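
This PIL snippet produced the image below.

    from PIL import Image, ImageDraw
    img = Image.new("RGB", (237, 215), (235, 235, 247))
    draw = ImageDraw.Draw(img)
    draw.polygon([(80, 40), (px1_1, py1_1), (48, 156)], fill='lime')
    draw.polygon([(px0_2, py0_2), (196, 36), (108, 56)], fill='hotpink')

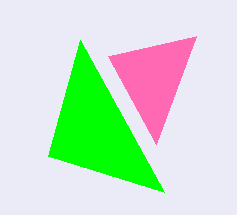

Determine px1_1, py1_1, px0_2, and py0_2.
px1_1 = 164, py1_1 = 192, px0_2 = 156, py0_2 = 144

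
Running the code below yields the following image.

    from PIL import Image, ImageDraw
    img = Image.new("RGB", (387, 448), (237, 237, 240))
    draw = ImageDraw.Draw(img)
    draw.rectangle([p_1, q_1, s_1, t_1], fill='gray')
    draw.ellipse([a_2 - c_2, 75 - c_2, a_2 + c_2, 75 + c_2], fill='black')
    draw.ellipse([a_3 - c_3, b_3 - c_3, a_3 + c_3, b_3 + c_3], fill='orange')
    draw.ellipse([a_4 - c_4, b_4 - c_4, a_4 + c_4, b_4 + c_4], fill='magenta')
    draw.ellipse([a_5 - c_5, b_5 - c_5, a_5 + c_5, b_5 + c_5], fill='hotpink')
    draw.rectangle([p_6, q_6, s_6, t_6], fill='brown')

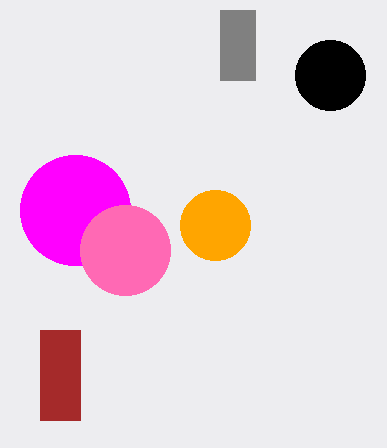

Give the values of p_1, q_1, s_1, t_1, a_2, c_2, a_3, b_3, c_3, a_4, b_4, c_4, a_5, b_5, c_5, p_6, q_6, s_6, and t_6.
p_1 = 220; q_1 = 10; s_1 = 255; t_1 = 80; a_2 = 330; c_2 = 35; a_3 = 215; b_3 = 225; c_3 = 35; a_4 = 75; b_4 = 210; c_4 = 55; a_5 = 125; b_5 = 250; c_5 = 45; p_6 = 40; q_6 = 330; s_6 = 80; t_6 = 420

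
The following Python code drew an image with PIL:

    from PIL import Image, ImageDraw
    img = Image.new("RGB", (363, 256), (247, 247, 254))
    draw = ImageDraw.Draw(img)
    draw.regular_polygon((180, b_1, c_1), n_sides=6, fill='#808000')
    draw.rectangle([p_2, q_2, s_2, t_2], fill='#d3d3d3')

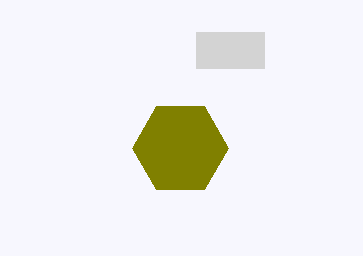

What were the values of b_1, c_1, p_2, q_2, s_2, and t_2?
b_1 = 148, c_1 = 48, p_2 = 196, q_2 = 32, s_2 = 264, t_2 = 68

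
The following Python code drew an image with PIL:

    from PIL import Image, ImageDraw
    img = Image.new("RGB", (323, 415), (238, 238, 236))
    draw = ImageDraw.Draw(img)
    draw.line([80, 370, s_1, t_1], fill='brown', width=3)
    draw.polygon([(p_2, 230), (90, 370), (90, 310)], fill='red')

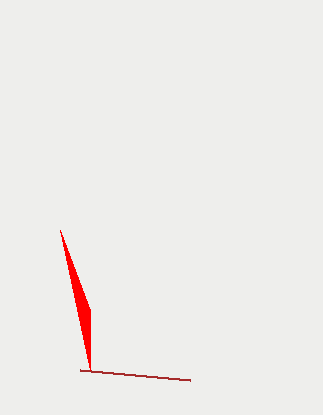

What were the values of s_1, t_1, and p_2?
s_1 = 190, t_1 = 380, p_2 = 60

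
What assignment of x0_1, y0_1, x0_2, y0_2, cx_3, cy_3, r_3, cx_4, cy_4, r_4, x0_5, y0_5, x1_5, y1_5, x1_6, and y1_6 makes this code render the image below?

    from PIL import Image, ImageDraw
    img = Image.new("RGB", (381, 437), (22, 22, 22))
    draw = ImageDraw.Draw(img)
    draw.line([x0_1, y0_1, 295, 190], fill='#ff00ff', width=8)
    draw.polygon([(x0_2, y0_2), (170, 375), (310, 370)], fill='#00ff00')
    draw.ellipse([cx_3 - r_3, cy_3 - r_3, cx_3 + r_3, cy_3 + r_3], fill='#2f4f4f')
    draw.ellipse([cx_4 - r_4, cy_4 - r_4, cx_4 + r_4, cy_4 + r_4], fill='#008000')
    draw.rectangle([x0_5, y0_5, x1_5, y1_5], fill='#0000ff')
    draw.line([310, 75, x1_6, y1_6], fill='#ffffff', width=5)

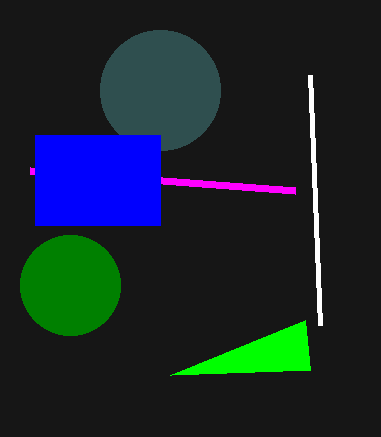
x0_1 = 30, y0_1 = 170, x0_2 = 305, y0_2 = 320, cx_3 = 160, cy_3 = 90, r_3 = 60, cx_4 = 70, cy_4 = 285, r_4 = 50, x0_5 = 35, y0_5 = 135, x1_5 = 160, y1_5 = 225, x1_6 = 320, y1_6 = 325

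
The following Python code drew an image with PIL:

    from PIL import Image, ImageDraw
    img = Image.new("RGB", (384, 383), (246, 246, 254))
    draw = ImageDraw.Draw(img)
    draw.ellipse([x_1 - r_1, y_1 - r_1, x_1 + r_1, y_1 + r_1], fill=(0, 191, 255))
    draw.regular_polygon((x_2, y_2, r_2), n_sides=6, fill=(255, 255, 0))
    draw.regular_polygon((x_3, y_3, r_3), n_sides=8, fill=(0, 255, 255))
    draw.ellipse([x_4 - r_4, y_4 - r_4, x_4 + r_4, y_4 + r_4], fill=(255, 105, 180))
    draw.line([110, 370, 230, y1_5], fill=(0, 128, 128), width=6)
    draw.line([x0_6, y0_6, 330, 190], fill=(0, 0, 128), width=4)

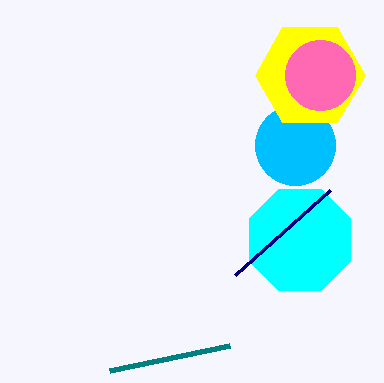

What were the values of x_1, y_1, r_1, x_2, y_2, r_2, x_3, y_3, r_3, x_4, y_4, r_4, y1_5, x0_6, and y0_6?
x_1 = 295; y_1 = 145; r_1 = 40; x_2 = 310; y_2 = 75; r_2 = 55; x_3 = 300; y_3 = 240; r_3 = 55; x_4 = 320; y_4 = 75; r_4 = 35; y1_5 = 345; x0_6 = 235; y0_6 = 275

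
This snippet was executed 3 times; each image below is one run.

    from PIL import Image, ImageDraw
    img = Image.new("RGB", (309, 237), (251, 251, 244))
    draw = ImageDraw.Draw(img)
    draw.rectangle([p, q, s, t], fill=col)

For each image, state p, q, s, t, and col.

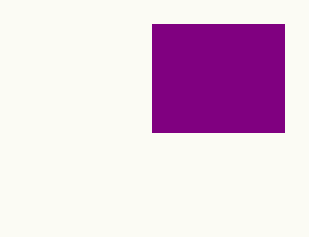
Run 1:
p = 152, q = 24, s = 284, t = 132, col = 'purple'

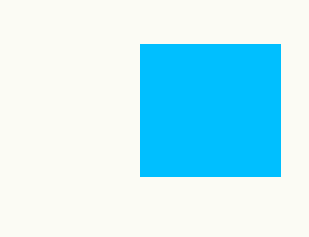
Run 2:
p = 140, q = 44, s = 280, t = 176, col = 'deepskyblue'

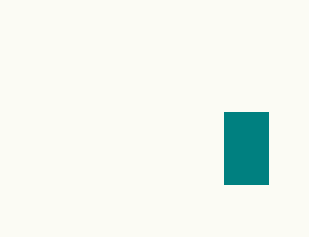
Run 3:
p = 224, q = 112, s = 268, t = 184, col = 'teal'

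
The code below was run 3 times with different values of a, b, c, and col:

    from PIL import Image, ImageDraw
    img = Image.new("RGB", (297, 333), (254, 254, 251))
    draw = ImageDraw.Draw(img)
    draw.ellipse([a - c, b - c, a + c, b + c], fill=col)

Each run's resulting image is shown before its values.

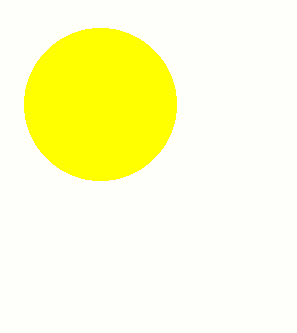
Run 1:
a = 100; b = 104; c = 76; col = 'yellow'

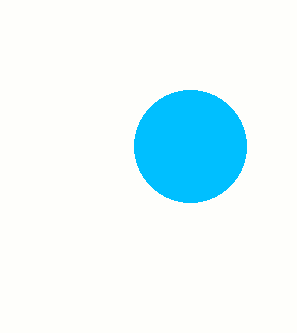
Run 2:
a = 190, b = 146, c = 56, col = 'deepskyblue'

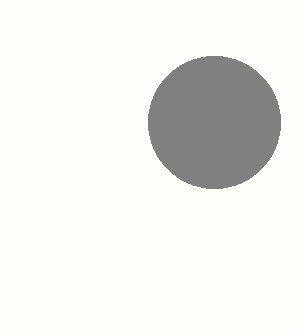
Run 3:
a = 214
b = 122
c = 66
col = 'gray'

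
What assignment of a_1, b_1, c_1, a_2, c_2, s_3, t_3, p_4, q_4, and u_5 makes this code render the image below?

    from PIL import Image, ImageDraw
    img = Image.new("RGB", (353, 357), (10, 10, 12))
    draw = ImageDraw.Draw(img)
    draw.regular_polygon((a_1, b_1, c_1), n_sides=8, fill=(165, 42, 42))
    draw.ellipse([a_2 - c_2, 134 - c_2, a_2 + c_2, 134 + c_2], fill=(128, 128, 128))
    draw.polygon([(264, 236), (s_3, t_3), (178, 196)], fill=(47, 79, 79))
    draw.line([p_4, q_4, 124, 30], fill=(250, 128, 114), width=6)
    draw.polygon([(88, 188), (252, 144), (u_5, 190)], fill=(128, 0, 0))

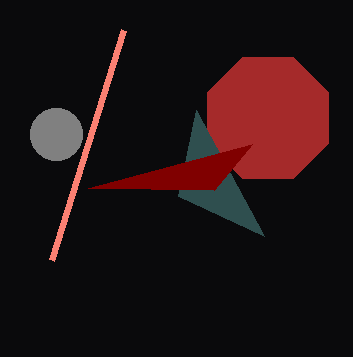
a_1 = 268
b_1 = 118
c_1 = 66
a_2 = 56
c_2 = 26
s_3 = 196
t_3 = 110
p_4 = 52
q_4 = 260
u_5 = 214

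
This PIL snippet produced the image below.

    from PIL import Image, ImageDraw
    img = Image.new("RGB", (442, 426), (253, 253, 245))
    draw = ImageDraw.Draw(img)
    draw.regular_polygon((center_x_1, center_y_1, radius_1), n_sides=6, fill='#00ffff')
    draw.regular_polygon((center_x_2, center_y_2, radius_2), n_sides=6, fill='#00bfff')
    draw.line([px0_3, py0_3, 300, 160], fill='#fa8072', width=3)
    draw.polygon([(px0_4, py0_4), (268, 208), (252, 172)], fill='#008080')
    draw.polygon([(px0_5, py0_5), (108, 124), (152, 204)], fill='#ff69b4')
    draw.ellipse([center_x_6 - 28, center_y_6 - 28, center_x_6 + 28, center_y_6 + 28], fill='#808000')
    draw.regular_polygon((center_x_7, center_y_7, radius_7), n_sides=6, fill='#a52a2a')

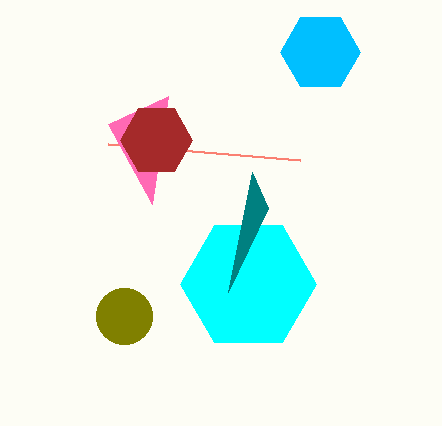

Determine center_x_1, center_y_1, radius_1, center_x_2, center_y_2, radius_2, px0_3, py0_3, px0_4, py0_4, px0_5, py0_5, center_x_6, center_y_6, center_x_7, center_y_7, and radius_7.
center_x_1 = 248; center_y_1 = 284; radius_1 = 68; center_x_2 = 320; center_y_2 = 52; radius_2 = 40; px0_3 = 108; py0_3 = 144; px0_4 = 228; py0_4 = 292; px0_5 = 168; py0_5 = 96; center_x_6 = 124; center_y_6 = 316; center_x_7 = 156; center_y_7 = 140; radius_7 = 36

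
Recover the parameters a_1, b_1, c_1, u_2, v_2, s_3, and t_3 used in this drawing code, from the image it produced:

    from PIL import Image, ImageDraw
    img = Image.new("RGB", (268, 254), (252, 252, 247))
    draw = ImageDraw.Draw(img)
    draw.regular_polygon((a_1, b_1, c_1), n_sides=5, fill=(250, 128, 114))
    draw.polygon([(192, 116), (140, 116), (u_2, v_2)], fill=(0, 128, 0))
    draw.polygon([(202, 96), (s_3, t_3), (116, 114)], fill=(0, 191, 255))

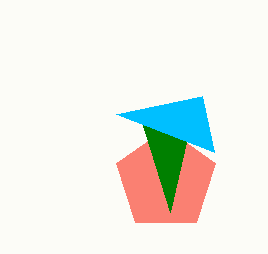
a_1 = 166
b_1 = 180
c_1 = 52
u_2 = 170
v_2 = 212
s_3 = 214
t_3 = 152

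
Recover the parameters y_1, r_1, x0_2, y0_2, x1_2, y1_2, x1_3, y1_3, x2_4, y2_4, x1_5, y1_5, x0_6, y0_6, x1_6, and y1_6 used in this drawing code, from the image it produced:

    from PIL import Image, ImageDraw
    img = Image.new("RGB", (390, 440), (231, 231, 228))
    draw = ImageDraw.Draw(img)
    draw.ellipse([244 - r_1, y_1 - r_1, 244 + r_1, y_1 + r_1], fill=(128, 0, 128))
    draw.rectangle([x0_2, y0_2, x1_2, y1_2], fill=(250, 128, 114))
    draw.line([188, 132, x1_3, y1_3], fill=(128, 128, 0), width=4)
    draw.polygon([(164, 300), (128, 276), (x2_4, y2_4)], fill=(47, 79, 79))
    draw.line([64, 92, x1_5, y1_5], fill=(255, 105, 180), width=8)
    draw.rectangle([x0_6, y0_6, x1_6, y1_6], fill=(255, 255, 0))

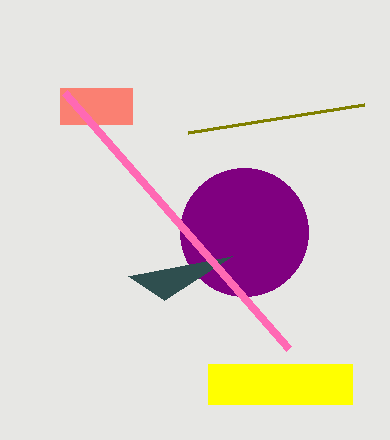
y_1 = 232, r_1 = 64, x0_2 = 60, y0_2 = 88, x1_2 = 132, y1_2 = 124, x1_3 = 364, y1_3 = 104, x2_4 = 232, y2_4 = 256, x1_5 = 288, y1_5 = 348, x0_6 = 208, y0_6 = 364, x1_6 = 352, y1_6 = 404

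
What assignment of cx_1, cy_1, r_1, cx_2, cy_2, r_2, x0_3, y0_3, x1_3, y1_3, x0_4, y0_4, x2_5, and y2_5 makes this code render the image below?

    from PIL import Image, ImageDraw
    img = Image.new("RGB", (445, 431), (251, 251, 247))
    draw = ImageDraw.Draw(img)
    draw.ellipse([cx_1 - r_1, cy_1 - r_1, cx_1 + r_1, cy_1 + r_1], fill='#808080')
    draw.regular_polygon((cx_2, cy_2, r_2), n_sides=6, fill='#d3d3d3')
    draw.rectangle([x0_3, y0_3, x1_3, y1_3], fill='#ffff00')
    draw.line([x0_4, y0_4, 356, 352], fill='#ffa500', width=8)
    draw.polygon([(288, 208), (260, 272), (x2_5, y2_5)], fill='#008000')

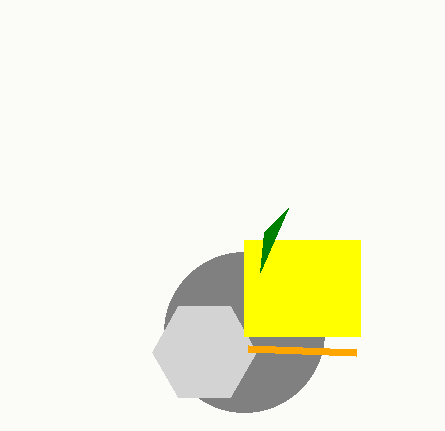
cx_1 = 244, cy_1 = 332, r_1 = 80, cx_2 = 204, cy_2 = 352, r_2 = 52, x0_3 = 244, y0_3 = 240, x1_3 = 360, y1_3 = 336, x0_4 = 248, y0_4 = 348, x2_5 = 264, y2_5 = 232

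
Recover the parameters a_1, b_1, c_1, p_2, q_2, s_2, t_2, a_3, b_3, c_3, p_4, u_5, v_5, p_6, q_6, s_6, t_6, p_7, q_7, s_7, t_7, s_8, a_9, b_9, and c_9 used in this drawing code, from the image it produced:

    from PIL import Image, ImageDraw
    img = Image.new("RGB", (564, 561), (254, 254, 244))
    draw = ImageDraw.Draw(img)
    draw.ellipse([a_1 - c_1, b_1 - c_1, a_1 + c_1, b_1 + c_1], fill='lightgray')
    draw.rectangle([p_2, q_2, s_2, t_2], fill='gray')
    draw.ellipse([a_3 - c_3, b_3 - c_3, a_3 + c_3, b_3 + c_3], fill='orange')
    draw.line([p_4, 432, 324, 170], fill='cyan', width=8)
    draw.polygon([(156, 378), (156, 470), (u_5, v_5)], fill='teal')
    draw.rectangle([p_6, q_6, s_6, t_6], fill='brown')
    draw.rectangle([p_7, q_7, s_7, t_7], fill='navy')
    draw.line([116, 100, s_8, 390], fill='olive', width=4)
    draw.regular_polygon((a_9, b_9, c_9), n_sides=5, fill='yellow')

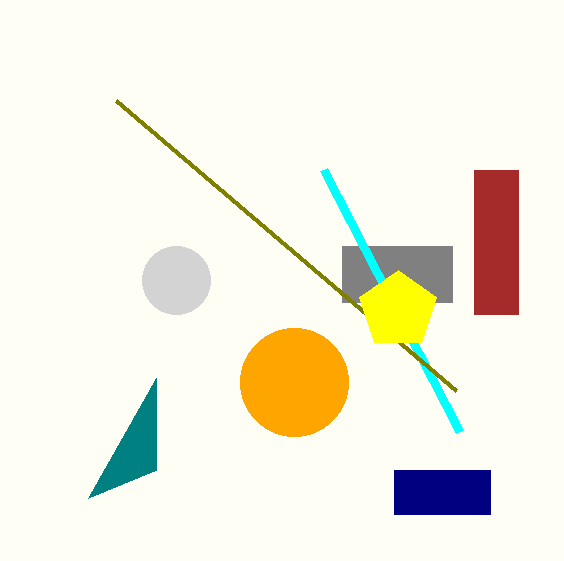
a_1 = 176, b_1 = 280, c_1 = 34, p_2 = 342, q_2 = 246, s_2 = 452, t_2 = 302, a_3 = 294, b_3 = 382, c_3 = 54, p_4 = 460, u_5 = 88, v_5 = 498, p_6 = 474, q_6 = 170, s_6 = 518, t_6 = 314, p_7 = 394, q_7 = 470, s_7 = 490, t_7 = 514, s_8 = 456, a_9 = 398, b_9 = 310, c_9 = 40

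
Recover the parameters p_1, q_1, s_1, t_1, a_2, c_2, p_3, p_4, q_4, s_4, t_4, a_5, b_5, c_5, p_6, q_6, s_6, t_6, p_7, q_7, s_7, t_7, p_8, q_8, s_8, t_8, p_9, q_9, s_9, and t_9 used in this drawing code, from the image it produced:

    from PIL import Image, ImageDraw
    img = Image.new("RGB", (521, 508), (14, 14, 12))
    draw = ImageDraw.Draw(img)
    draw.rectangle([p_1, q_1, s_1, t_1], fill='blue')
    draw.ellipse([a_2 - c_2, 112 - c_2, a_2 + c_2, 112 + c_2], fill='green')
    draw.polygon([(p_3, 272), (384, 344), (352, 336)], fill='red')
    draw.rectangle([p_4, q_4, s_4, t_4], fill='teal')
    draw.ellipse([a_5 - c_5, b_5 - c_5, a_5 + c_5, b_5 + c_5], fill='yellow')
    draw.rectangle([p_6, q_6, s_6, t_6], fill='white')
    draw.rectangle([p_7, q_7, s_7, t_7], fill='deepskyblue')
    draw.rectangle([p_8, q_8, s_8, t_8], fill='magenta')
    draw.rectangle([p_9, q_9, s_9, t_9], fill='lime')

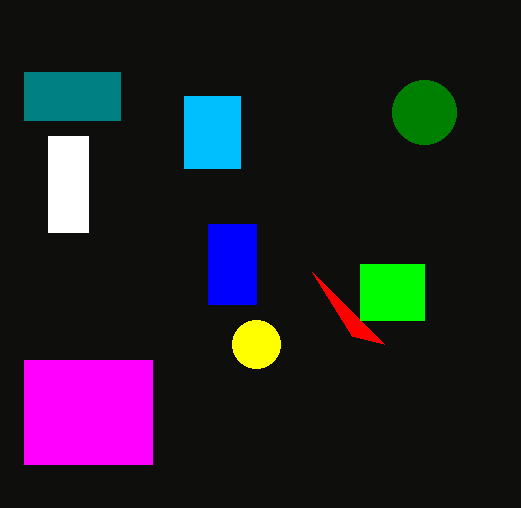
p_1 = 208
q_1 = 224
s_1 = 256
t_1 = 304
a_2 = 424
c_2 = 32
p_3 = 312
p_4 = 24
q_4 = 72
s_4 = 120
t_4 = 120
a_5 = 256
b_5 = 344
c_5 = 24
p_6 = 48
q_6 = 136
s_6 = 88
t_6 = 232
p_7 = 184
q_7 = 96
s_7 = 240
t_7 = 168
p_8 = 24
q_8 = 360
s_8 = 152
t_8 = 464
p_9 = 360
q_9 = 264
s_9 = 424
t_9 = 320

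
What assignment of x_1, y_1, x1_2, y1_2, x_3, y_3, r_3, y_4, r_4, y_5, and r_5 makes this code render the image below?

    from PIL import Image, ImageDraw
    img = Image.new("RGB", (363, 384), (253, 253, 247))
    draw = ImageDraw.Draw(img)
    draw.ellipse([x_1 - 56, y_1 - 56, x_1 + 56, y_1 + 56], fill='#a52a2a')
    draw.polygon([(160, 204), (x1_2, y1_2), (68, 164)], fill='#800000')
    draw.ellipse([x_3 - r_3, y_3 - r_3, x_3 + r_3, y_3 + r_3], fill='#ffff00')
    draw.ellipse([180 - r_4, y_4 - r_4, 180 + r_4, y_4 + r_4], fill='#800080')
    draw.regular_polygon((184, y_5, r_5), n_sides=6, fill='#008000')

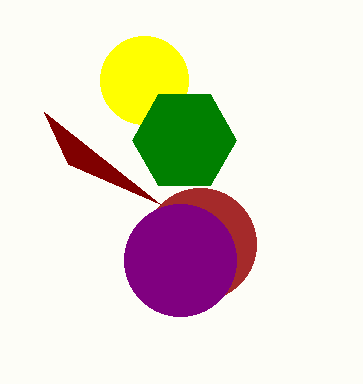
x_1 = 200; y_1 = 244; x1_2 = 44; y1_2 = 112; x_3 = 144; y_3 = 80; r_3 = 44; y_4 = 260; r_4 = 56; y_5 = 140; r_5 = 52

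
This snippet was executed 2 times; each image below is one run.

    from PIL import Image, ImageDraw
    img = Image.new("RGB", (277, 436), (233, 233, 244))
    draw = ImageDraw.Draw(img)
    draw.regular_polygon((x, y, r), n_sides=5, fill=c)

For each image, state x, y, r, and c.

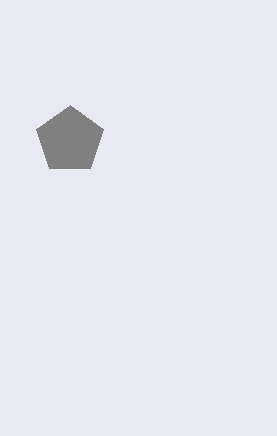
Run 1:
x = 70, y = 140, r = 35, c = 'gray'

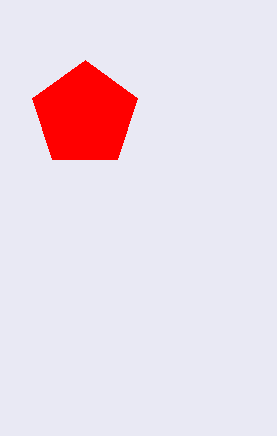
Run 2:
x = 85, y = 115, r = 55, c = 'red'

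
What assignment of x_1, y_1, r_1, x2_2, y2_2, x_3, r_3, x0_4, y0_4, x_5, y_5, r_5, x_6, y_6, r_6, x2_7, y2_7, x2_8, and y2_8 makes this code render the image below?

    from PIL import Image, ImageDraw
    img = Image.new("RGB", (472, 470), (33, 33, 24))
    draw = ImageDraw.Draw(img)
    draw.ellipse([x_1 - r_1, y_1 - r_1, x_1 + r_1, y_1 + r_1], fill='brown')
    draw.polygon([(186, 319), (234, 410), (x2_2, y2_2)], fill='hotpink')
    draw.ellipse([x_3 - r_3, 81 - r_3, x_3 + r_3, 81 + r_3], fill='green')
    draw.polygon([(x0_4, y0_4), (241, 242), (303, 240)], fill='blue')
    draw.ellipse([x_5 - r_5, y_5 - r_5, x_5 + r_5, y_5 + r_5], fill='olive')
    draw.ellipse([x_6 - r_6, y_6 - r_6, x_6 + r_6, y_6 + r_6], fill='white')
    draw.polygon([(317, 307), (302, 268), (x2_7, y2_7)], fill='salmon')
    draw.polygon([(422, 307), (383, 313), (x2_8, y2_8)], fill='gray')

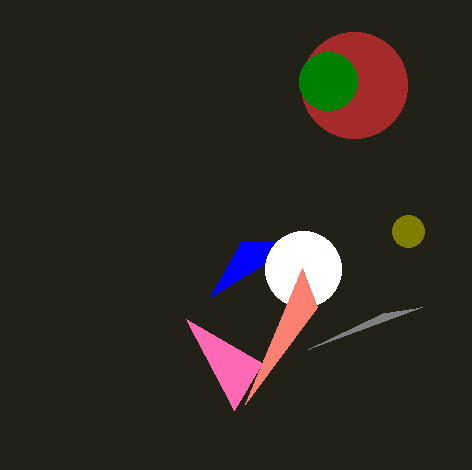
x_1 = 354
y_1 = 85
r_1 = 53
x2_2 = 262
y2_2 = 363
x_3 = 328
r_3 = 29
x0_4 = 210
y0_4 = 297
x_5 = 408
y_5 = 231
r_5 = 16
x_6 = 303
y_6 = 269
r_6 = 38
x2_7 = 245
y2_7 = 404
x2_8 = 308
y2_8 = 349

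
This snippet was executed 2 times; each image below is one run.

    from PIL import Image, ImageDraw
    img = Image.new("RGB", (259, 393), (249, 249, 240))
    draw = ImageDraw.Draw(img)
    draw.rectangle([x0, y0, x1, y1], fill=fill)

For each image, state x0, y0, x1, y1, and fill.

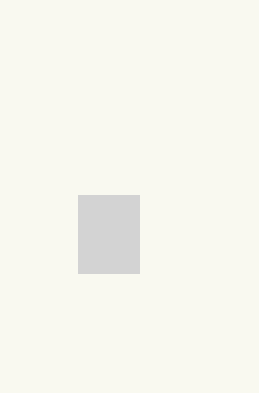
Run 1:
x0 = 78, y0 = 195, x1 = 139, y1 = 273, fill = 'lightgray'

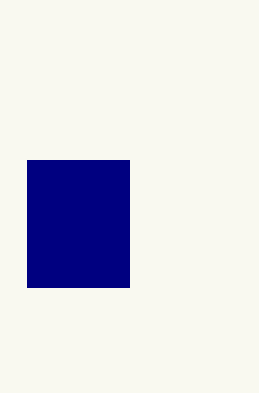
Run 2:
x0 = 27; y0 = 160; x1 = 129; y1 = 287; fill = 'navy'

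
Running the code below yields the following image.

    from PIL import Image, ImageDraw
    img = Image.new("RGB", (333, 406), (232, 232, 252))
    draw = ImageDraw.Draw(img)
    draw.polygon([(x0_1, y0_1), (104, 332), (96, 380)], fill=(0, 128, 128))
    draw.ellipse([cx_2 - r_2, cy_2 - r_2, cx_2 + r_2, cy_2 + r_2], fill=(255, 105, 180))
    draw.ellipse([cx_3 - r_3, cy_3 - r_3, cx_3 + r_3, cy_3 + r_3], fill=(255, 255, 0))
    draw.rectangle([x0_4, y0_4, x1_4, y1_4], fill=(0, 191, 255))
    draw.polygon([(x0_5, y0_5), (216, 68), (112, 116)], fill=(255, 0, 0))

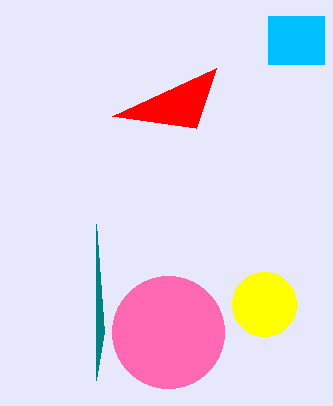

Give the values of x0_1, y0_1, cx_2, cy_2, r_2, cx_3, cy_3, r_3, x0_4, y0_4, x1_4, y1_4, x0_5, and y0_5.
x0_1 = 96
y0_1 = 224
cx_2 = 168
cy_2 = 332
r_2 = 56
cx_3 = 264
cy_3 = 304
r_3 = 32
x0_4 = 268
y0_4 = 16
x1_4 = 324
y1_4 = 64
x0_5 = 196
y0_5 = 128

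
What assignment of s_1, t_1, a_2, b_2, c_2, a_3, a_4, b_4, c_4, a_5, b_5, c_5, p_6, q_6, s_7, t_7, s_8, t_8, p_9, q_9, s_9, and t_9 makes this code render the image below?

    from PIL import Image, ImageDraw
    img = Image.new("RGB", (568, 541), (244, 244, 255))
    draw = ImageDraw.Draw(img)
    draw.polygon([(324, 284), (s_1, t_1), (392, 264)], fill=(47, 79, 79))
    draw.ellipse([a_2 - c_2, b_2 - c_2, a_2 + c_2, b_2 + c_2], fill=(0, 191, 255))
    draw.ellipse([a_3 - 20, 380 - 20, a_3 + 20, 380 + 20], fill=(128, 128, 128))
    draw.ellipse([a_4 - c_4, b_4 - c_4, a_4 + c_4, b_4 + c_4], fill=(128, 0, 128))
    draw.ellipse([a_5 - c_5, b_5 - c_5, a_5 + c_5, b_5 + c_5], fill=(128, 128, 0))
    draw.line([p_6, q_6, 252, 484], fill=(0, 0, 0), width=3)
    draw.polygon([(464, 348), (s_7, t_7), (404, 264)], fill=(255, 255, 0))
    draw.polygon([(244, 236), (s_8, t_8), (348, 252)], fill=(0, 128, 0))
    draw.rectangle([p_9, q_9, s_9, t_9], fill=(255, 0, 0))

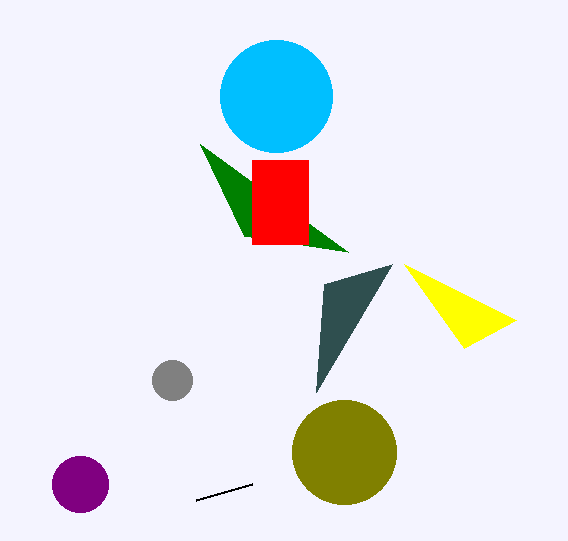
s_1 = 316, t_1 = 392, a_2 = 276, b_2 = 96, c_2 = 56, a_3 = 172, a_4 = 80, b_4 = 484, c_4 = 28, a_5 = 344, b_5 = 452, c_5 = 52, p_6 = 196, q_6 = 500, s_7 = 516, t_7 = 320, s_8 = 200, t_8 = 144, p_9 = 252, q_9 = 160, s_9 = 308, t_9 = 244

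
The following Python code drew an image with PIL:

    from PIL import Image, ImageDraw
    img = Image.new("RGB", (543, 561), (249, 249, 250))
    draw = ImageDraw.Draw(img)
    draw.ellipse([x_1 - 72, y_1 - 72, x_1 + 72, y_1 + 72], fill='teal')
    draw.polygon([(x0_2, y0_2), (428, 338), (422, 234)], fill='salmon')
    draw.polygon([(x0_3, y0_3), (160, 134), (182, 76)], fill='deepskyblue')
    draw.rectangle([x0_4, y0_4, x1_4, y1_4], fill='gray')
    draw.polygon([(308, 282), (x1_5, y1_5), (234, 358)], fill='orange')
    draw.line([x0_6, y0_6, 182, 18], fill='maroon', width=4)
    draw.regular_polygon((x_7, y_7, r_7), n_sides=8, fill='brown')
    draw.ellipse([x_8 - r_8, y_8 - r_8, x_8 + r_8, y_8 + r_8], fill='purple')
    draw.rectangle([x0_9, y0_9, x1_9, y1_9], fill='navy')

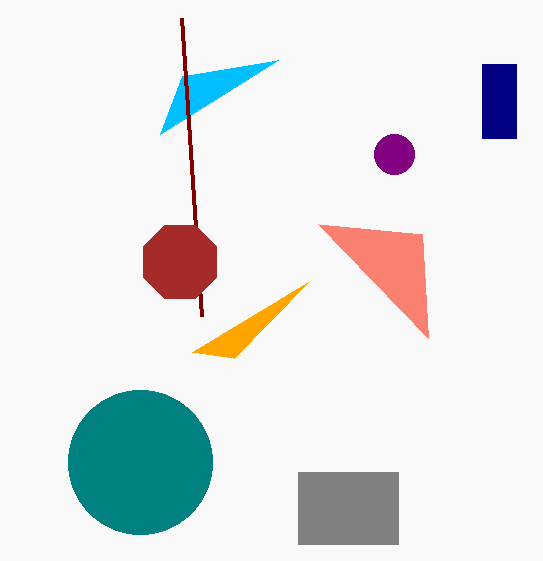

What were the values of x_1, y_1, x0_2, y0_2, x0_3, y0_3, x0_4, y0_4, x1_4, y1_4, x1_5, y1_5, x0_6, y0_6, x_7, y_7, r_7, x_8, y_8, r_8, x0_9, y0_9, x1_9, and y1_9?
x_1 = 140; y_1 = 462; x0_2 = 318; y0_2 = 224; x0_3 = 278; y0_3 = 60; x0_4 = 298; y0_4 = 472; x1_4 = 398; y1_4 = 544; x1_5 = 192; y1_5 = 352; x0_6 = 202; y0_6 = 316; x_7 = 180; y_7 = 262; r_7 = 40; x_8 = 394; y_8 = 154; r_8 = 20; x0_9 = 482; y0_9 = 64; x1_9 = 516; y1_9 = 138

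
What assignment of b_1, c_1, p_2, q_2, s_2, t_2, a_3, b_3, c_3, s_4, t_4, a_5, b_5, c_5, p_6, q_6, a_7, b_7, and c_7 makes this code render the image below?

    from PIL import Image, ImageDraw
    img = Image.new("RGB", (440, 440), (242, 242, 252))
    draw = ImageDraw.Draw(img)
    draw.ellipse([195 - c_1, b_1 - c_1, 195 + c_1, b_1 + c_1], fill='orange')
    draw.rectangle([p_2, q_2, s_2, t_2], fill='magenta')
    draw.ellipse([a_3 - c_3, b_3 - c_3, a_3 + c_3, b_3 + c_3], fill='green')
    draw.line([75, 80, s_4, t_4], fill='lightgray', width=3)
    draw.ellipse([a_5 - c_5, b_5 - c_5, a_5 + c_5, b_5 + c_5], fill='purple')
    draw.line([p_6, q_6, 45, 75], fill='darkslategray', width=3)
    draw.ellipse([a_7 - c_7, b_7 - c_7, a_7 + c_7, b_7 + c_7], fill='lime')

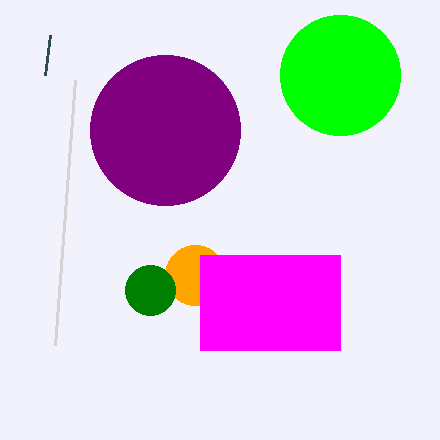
b_1 = 275
c_1 = 30
p_2 = 200
q_2 = 255
s_2 = 340
t_2 = 350
a_3 = 150
b_3 = 290
c_3 = 25
s_4 = 55
t_4 = 345
a_5 = 165
b_5 = 130
c_5 = 75
p_6 = 50
q_6 = 35
a_7 = 340
b_7 = 75
c_7 = 60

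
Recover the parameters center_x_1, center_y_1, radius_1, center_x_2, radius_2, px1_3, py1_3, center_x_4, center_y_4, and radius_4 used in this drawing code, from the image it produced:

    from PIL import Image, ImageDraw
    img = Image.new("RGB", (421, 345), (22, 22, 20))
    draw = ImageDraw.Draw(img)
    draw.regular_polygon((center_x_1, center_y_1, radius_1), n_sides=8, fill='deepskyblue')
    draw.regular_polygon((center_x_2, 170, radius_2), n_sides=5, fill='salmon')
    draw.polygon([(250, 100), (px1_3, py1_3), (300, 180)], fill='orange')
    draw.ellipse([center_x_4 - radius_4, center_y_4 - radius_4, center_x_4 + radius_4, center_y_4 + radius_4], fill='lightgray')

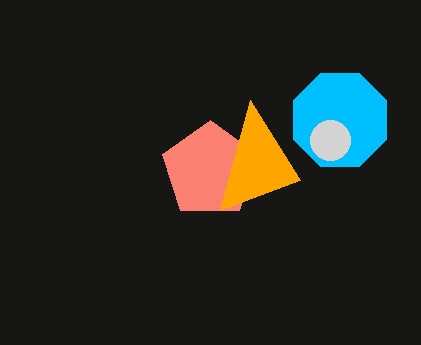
center_x_1 = 340, center_y_1 = 120, radius_1 = 50, center_x_2 = 210, radius_2 = 50, px1_3 = 220, py1_3 = 210, center_x_4 = 330, center_y_4 = 140, radius_4 = 20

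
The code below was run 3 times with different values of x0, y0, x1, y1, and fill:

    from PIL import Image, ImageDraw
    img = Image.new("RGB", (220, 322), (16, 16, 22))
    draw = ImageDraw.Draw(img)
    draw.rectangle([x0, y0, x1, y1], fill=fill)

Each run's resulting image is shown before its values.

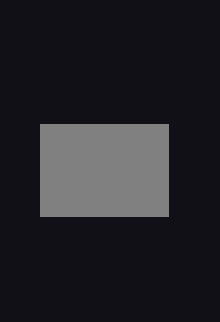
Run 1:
x0 = 40
y0 = 124
x1 = 168
y1 = 216
fill = 'gray'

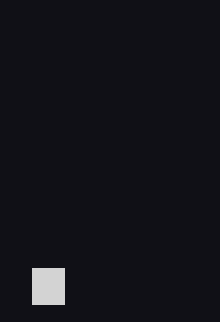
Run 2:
x0 = 32
y0 = 268
x1 = 64
y1 = 304
fill = 'lightgray'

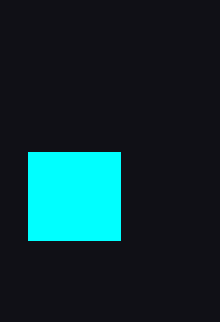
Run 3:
x0 = 28; y0 = 152; x1 = 120; y1 = 240; fill = 'cyan'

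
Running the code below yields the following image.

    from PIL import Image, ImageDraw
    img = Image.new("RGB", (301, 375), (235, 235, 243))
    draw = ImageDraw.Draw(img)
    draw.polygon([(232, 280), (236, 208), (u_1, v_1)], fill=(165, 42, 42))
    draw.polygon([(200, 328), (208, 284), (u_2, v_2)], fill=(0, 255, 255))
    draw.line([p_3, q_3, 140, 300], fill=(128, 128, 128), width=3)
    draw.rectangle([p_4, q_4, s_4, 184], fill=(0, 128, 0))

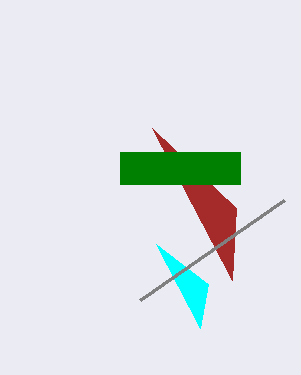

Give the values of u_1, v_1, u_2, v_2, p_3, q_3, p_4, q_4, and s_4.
u_1 = 152, v_1 = 128, u_2 = 156, v_2 = 244, p_3 = 284, q_3 = 200, p_4 = 120, q_4 = 152, s_4 = 240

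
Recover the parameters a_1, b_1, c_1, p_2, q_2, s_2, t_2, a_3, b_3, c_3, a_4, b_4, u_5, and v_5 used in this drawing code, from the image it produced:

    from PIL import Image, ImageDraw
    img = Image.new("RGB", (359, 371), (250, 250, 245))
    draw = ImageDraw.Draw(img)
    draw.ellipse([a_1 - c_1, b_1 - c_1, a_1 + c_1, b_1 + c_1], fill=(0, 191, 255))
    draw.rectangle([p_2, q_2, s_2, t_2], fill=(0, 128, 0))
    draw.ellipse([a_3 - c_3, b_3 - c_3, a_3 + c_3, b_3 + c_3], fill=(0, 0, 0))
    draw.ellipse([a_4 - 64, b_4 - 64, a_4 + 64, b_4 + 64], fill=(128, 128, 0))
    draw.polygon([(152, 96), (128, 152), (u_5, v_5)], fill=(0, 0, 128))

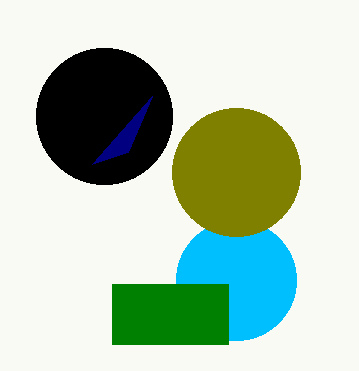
a_1 = 236; b_1 = 280; c_1 = 60; p_2 = 112; q_2 = 284; s_2 = 228; t_2 = 344; a_3 = 104; b_3 = 116; c_3 = 68; a_4 = 236; b_4 = 172; u_5 = 92; v_5 = 164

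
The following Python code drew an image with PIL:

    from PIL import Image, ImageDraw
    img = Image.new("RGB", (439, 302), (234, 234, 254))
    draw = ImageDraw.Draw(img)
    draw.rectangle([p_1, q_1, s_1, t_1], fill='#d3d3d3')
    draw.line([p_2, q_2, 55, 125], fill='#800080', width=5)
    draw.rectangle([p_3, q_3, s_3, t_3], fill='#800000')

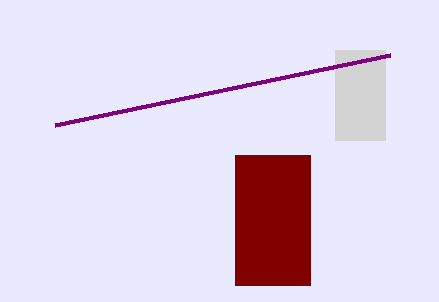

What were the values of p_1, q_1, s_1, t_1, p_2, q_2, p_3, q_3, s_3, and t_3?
p_1 = 335, q_1 = 50, s_1 = 385, t_1 = 140, p_2 = 390, q_2 = 55, p_3 = 235, q_3 = 155, s_3 = 310, t_3 = 285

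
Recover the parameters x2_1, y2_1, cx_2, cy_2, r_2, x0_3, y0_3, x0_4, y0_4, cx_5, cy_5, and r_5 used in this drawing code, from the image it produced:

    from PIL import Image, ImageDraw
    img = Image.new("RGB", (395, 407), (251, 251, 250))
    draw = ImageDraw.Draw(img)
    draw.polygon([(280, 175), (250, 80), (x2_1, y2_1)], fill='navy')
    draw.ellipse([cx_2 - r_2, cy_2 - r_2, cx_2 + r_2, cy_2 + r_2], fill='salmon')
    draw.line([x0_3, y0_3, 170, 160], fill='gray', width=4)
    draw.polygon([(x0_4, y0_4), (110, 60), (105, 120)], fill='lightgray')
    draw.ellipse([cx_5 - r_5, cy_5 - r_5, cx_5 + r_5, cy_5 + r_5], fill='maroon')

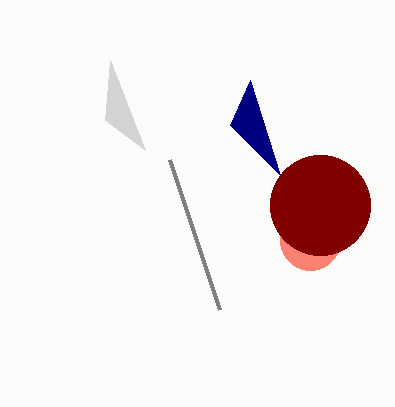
x2_1 = 230; y2_1 = 125; cx_2 = 310; cy_2 = 240; r_2 = 30; x0_3 = 220; y0_3 = 310; x0_4 = 145; y0_4 = 150; cx_5 = 320; cy_5 = 205; r_5 = 50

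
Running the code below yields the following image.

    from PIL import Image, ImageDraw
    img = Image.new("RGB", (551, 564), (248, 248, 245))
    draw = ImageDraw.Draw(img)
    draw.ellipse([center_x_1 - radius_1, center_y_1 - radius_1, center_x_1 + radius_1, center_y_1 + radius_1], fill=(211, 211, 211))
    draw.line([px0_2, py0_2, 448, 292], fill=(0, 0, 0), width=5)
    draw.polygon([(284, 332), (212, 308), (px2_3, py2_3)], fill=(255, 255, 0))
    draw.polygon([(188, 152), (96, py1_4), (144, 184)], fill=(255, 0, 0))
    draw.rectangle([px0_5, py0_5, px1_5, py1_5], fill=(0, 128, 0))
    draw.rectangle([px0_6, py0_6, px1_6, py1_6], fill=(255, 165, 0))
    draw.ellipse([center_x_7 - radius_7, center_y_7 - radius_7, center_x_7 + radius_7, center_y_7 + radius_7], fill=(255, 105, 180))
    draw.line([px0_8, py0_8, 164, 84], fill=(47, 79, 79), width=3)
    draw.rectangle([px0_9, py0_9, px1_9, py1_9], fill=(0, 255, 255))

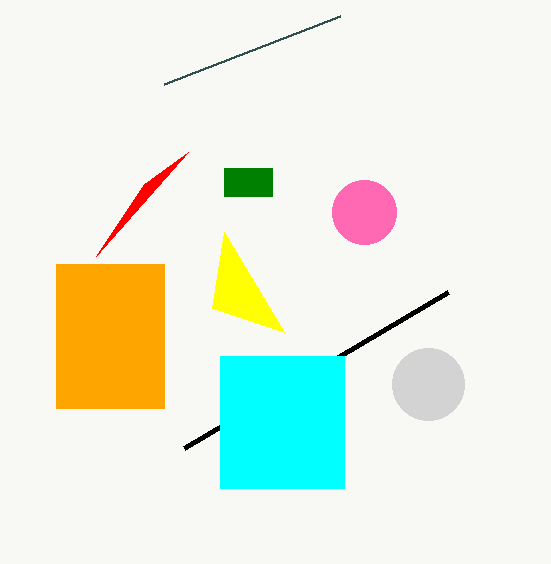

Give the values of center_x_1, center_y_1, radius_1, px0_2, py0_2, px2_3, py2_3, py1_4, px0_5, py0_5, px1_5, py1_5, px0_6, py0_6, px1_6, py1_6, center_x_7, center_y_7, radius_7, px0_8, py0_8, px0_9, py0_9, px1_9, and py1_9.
center_x_1 = 428; center_y_1 = 384; radius_1 = 36; px0_2 = 184; py0_2 = 448; px2_3 = 224; py2_3 = 232; py1_4 = 256; px0_5 = 224; py0_5 = 168; px1_5 = 272; py1_5 = 196; px0_6 = 56; py0_6 = 264; px1_6 = 164; py1_6 = 408; center_x_7 = 364; center_y_7 = 212; radius_7 = 32; px0_8 = 340; py0_8 = 16; px0_9 = 220; py0_9 = 356; px1_9 = 344; py1_9 = 488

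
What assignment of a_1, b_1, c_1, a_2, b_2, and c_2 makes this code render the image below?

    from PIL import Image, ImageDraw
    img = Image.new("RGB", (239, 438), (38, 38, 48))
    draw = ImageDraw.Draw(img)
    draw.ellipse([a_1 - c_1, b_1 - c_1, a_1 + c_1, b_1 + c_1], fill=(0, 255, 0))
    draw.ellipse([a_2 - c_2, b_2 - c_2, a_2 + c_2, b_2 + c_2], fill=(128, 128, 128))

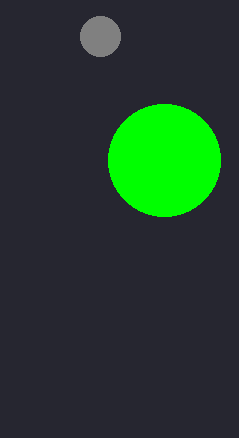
a_1 = 164; b_1 = 160; c_1 = 56; a_2 = 100; b_2 = 36; c_2 = 20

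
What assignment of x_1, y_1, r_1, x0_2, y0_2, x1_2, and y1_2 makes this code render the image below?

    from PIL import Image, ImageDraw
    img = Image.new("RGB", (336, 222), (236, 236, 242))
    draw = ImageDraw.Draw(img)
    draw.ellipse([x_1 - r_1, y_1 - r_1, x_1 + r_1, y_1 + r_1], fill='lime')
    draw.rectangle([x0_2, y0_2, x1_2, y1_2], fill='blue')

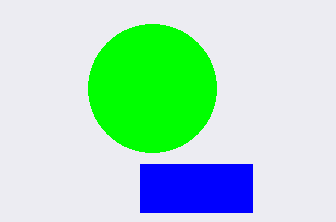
x_1 = 152, y_1 = 88, r_1 = 64, x0_2 = 140, y0_2 = 164, x1_2 = 252, y1_2 = 212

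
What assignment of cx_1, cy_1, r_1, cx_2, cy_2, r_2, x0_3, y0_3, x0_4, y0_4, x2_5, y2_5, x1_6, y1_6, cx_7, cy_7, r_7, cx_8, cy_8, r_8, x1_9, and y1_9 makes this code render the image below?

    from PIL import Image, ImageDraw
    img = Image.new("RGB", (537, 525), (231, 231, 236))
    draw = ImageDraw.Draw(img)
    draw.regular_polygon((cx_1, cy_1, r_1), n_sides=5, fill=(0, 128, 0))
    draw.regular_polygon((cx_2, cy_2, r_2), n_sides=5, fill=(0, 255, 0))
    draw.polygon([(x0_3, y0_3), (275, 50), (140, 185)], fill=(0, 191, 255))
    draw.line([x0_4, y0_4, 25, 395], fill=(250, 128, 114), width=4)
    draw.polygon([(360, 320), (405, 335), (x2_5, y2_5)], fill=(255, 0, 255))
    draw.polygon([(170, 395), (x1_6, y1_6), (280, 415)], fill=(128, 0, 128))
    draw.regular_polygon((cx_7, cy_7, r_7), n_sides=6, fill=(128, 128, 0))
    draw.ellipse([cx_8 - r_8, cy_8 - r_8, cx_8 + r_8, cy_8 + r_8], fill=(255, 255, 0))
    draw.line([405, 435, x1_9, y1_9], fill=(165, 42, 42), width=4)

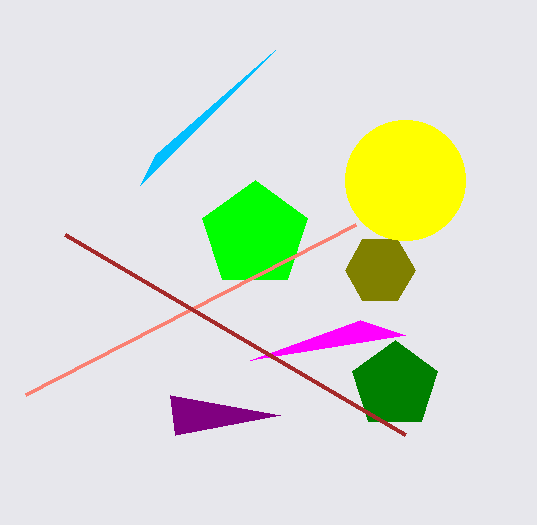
cx_1 = 395
cy_1 = 385
r_1 = 45
cx_2 = 255
cy_2 = 235
r_2 = 55
x0_3 = 155
y0_3 = 155
x0_4 = 355
y0_4 = 225
x2_5 = 250
y2_5 = 360
x1_6 = 175
y1_6 = 435
cx_7 = 380
cy_7 = 270
r_7 = 35
cx_8 = 405
cy_8 = 180
r_8 = 60
x1_9 = 65
y1_9 = 235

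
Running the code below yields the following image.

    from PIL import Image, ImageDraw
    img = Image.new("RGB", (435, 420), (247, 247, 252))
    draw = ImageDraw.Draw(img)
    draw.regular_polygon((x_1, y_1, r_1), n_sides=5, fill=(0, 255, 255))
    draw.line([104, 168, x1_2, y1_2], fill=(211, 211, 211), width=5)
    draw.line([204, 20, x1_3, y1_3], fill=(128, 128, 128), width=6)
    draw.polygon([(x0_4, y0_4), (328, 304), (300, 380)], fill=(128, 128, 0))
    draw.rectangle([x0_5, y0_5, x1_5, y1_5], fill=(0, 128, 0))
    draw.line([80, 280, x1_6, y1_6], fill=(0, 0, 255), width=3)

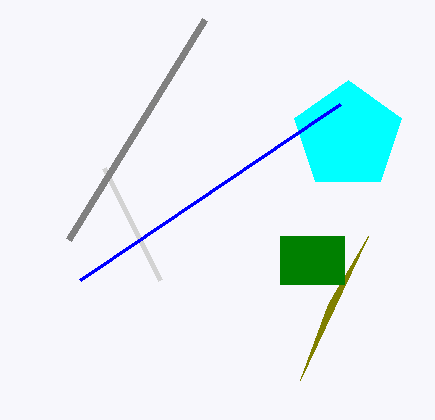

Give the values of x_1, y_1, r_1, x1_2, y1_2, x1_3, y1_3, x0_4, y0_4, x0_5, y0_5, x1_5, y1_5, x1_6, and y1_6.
x_1 = 348
y_1 = 136
r_1 = 56
x1_2 = 160
y1_2 = 280
x1_3 = 68
y1_3 = 240
x0_4 = 368
y0_4 = 236
x0_5 = 280
y0_5 = 236
x1_5 = 344
y1_5 = 284
x1_6 = 340
y1_6 = 104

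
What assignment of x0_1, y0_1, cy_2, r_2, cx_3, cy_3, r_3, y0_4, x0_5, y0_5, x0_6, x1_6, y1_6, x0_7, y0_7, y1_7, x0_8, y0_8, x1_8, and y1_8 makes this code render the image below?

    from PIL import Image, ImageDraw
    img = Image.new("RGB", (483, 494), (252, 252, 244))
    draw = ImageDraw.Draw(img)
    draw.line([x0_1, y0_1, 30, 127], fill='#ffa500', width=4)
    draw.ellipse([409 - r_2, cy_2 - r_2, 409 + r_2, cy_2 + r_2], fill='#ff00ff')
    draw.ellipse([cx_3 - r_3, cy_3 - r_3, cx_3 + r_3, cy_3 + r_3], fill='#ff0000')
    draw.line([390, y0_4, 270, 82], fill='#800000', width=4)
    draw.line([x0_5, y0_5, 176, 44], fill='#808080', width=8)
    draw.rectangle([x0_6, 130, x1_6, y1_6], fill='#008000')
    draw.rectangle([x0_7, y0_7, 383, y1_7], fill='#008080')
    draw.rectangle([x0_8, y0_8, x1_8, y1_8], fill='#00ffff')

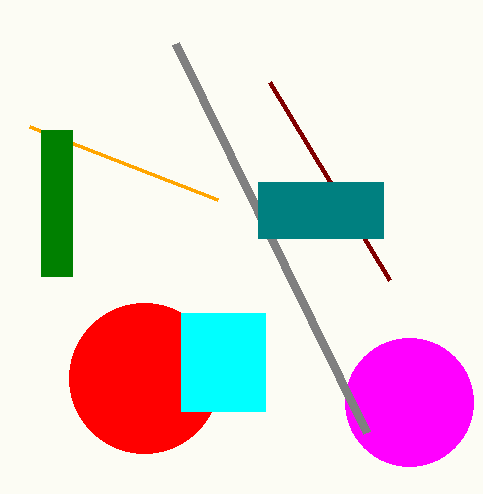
x0_1 = 218, y0_1 = 200, cy_2 = 402, r_2 = 64, cx_3 = 144, cy_3 = 378, r_3 = 75, y0_4 = 280, x0_5 = 367, y0_5 = 433, x0_6 = 41, x1_6 = 72, y1_6 = 276, x0_7 = 258, y0_7 = 182, y1_7 = 238, x0_8 = 181, y0_8 = 313, x1_8 = 265, y1_8 = 411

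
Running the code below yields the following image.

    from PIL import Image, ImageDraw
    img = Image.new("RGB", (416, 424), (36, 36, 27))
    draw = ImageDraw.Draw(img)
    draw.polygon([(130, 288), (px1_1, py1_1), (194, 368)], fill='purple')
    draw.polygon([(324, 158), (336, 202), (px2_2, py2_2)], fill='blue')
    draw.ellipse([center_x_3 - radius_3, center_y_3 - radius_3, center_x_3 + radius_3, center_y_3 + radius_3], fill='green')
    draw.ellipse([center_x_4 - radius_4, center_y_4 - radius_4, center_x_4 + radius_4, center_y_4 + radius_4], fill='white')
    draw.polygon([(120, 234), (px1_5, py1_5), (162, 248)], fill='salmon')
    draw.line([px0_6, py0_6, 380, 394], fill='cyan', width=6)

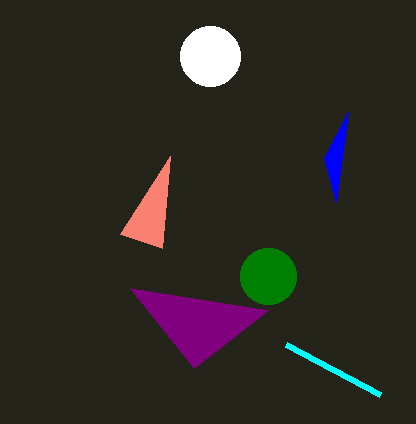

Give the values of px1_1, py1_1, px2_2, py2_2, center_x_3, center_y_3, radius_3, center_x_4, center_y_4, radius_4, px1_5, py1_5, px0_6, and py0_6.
px1_1 = 268
py1_1 = 310
px2_2 = 348
py2_2 = 112
center_x_3 = 268
center_y_3 = 276
radius_3 = 28
center_x_4 = 210
center_y_4 = 56
radius_4 = 30
px1_5 = 170
py1_5 = 156
px0_6 = 286
py0_6 = 344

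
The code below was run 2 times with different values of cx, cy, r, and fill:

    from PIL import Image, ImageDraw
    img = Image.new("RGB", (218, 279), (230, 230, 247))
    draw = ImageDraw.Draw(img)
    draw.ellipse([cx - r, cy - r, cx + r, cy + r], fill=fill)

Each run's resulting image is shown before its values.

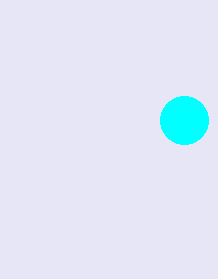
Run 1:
cx = 184, cy = 120, r = 24, fill = 'cyan'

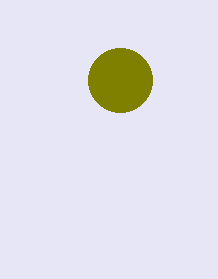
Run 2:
cx = 120; cy = 80; r = 32; fill = 'olive'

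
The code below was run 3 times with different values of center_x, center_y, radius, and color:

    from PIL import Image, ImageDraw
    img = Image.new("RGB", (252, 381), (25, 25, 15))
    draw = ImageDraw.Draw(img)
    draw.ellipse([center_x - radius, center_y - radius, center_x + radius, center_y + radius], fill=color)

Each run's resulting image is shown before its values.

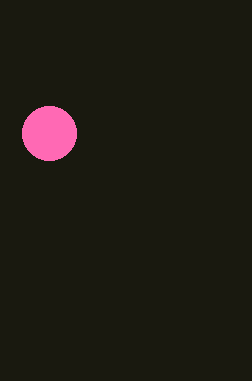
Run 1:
center_x = 49
center_y = 133
radius = 27
color = 'hotpink'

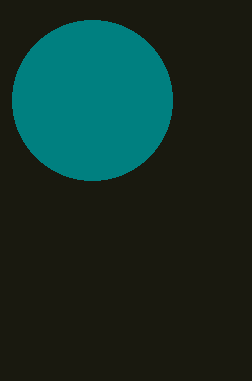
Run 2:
center_x = 92
center_y = 100
radius = 80
color = 'teal'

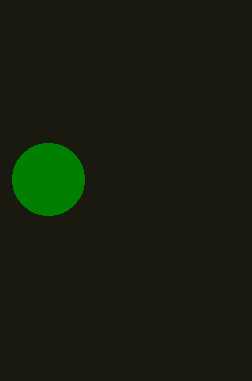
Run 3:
center_x = 48; center_y = 179; radius = 36; color = 'green'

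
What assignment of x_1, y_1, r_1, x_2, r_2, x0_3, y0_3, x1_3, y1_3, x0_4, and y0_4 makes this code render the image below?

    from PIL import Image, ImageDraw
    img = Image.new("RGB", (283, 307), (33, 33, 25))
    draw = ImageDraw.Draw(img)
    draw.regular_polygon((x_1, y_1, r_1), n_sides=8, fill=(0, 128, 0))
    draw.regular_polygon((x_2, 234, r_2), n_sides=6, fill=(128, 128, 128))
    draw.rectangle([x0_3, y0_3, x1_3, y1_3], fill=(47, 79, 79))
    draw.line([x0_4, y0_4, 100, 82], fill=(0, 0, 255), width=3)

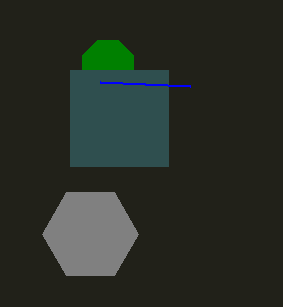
x_1 = 108
y_1 = 66
r_1 = 28
x_2 = 90
r_2 = 48
x0_3 = 70
y0_3 = 70
x1_3 = 168
y1_3 = 166
x0_4 = 190
y0_4 = 86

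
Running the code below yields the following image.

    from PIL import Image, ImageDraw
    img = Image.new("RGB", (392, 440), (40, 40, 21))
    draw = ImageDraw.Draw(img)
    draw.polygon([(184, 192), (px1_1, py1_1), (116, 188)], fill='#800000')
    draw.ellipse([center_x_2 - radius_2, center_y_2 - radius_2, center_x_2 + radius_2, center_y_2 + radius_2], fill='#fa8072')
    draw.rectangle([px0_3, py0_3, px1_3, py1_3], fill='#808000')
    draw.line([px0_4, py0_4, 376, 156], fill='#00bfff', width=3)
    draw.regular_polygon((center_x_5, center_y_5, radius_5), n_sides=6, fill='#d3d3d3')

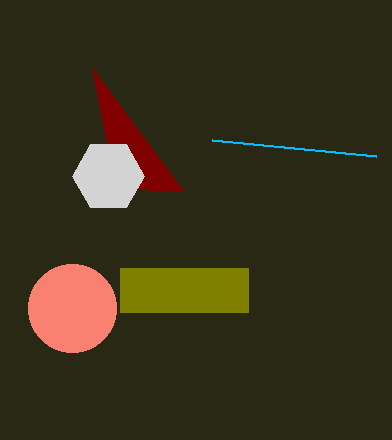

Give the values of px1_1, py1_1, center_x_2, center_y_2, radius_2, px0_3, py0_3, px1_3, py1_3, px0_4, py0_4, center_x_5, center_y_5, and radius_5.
px1_1 = 92; py1_1 = 68; center_x_2 = 72; center_y_2 = 308; radius_2 = 44; px0_3 = 120; py0_3 = 268; px1_3 = 248; py1_3 = 312; px0_4 = 212; py0_4 = 140; center_x_5 = 108; center_y_5 = 176; radius_5 = 36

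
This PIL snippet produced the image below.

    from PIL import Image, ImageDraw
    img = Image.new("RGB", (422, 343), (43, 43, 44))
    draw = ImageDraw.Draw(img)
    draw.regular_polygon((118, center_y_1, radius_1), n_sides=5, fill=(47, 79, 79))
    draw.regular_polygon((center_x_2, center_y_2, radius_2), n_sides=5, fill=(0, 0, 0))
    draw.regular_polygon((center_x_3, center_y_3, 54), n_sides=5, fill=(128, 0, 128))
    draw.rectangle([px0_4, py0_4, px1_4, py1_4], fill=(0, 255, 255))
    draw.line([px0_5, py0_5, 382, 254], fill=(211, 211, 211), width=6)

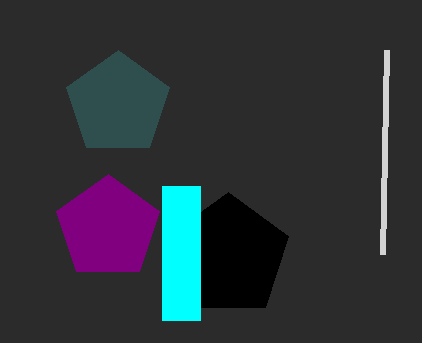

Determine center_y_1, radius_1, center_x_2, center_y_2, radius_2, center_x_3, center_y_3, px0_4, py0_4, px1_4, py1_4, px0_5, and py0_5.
center_y_1 = 104
radius_1 = 54
center_x_2 = 228
center_y_2 = 256
radius_2 = 64
center_x_3 = 108
center_y_3 = 228
px0_4 = 162
py0_4 = 186
px1_4 = 200
py1_4 = 320
px0_5 = 386
py0_5 = 50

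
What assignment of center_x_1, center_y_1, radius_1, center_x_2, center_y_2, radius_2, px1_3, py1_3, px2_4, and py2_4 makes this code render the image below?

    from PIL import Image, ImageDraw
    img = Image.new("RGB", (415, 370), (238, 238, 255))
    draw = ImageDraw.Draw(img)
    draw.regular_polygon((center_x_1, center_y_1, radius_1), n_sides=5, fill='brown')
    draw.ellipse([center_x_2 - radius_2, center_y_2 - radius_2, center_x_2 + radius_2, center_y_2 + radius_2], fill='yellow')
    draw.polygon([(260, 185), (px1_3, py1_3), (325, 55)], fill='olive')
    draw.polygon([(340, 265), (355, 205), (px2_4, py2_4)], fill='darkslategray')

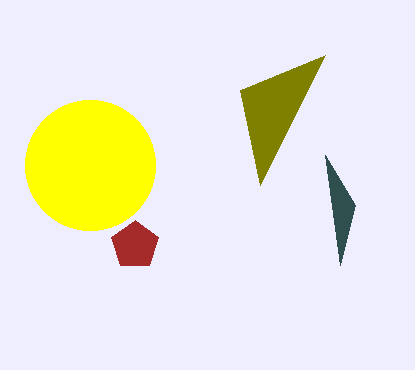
center_x_1 = 135, center_y_1 = 245, radius_1 = 25, center_x_2 = 90, center_y_2 = 165, radius_2 = 65, px1_3 = 240, py1_3 = 90, px2_4 = 325, py2_4 = 155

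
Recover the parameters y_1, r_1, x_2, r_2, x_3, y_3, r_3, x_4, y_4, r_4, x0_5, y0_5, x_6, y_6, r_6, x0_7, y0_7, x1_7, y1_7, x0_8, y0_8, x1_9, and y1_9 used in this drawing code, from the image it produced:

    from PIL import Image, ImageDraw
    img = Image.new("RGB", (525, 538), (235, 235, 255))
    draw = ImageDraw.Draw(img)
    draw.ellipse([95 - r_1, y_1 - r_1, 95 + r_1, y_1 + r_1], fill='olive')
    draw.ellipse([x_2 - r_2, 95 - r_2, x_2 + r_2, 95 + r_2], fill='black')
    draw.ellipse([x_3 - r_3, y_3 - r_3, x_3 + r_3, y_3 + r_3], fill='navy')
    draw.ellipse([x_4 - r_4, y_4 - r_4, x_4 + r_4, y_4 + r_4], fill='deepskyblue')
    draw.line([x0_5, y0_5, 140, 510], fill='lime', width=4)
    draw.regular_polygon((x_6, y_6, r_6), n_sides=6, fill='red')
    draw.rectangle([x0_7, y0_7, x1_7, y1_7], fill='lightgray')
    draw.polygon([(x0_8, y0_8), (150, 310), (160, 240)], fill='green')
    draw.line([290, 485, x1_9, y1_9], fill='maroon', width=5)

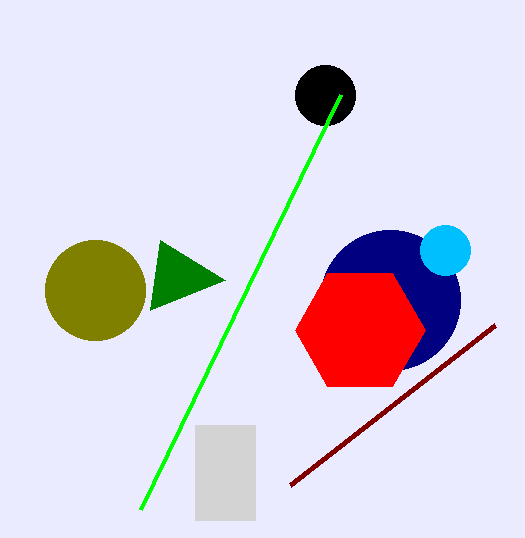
y_1 = 290; r_1 = 50; x_2 = 325; r_2 = 30; x_3 = 390; y_3 = 300; r_3 = 70; x_4 = 445; y_4 = 250; r_4 = 25; x0_5 = 340; y0_5 = 95; x_6 = 360; y_6 = 330; r_6 = 65; x0_7 = 195; y0_7 = 425; x1_7 = 255; y1_7 = 520; x0_8 = 225; y0_8 = 280; x1_9 = 495; y1_9 = 325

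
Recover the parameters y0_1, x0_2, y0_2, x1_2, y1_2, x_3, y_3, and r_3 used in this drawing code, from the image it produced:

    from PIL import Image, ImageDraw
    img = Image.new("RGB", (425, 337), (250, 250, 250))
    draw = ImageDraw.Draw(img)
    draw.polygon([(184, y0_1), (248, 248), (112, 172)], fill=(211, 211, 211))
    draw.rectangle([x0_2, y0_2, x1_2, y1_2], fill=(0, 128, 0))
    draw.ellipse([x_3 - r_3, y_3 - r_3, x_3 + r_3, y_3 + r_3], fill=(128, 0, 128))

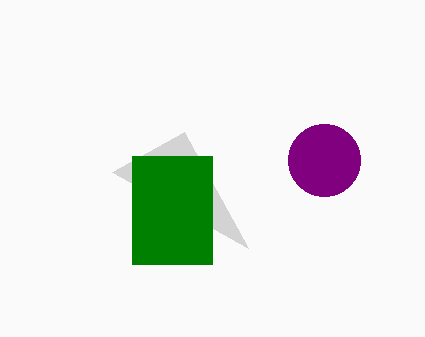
y0_1 = 132
x0_2 = 132
y0_2 = 156
x1_2 = 212
y1_2 = 264
x_3 = 324
y_3 = 160
r_3 = 36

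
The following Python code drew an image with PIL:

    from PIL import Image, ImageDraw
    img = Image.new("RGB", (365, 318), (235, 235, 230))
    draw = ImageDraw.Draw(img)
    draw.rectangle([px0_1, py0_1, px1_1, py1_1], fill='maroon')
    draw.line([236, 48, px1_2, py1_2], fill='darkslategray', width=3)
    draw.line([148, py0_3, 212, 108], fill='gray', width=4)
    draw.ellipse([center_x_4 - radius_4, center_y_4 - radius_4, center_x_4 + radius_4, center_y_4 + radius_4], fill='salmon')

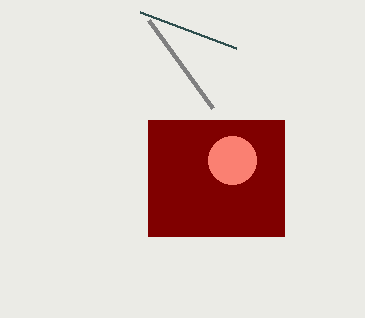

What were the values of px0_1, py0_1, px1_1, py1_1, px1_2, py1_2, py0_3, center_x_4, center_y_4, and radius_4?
px0_1 = 148; py0_1 = 120; px1_1 = 284; py1_1 = 236; px1_2 = 140; py1_2 = 12; py0_3 = 20; center_x_4 = 232; center_y_4 = 160; radius_4 = 24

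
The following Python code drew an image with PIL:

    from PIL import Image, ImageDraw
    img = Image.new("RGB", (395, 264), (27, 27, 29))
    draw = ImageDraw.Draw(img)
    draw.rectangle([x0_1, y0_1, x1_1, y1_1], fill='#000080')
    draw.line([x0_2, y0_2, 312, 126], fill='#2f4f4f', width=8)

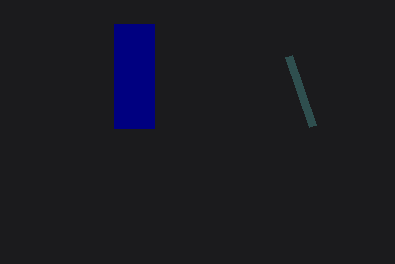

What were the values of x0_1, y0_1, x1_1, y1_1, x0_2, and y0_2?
x0_1 = 114
y0_1 = 24
x1_1 = 154
y1_1 = 128
x0_2 = 288
y0_2 = 56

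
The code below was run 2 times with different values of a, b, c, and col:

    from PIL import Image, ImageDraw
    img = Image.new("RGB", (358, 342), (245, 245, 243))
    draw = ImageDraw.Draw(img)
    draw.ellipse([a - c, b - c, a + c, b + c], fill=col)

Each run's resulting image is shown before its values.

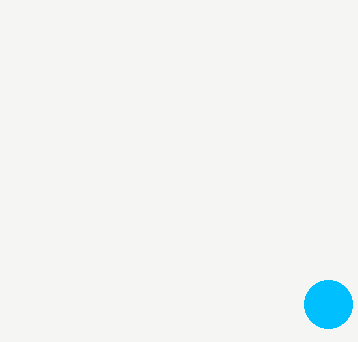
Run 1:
a = 328; b = 304; c = 24; col = 'deepskyblue'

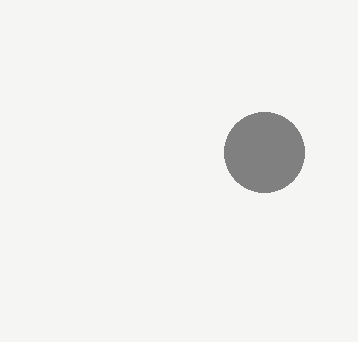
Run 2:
a = 264
b = 152
c = 40
col = 'gray'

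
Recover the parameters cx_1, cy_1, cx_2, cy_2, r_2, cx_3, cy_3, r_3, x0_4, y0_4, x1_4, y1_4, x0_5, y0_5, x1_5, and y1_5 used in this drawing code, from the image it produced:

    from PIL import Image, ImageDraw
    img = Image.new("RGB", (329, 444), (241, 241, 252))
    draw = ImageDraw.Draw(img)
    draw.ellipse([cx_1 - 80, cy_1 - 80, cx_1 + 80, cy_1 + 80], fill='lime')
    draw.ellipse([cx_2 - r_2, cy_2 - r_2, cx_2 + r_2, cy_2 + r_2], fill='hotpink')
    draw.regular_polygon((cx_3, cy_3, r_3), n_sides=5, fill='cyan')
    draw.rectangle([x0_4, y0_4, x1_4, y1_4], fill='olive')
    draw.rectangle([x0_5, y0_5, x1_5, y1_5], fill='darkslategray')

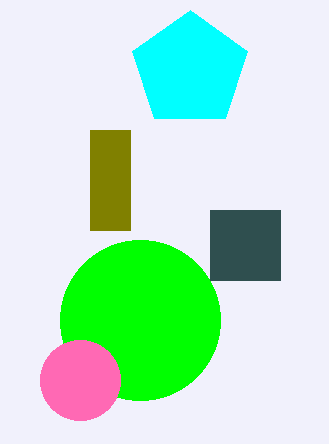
cx_1 = 140; cy_1 = 320; cx_2 = 80; cy_2 = 380; r_2 = 40; cx_3 = 190; cy_3 = 70; r_3 = 60; x0_4 = 90; y0_4 = 130; x1_4 = 130; y1_4 = 230; x0_5 = 210; y0_5 = 210; x1_5 = 280; y1_5 = 280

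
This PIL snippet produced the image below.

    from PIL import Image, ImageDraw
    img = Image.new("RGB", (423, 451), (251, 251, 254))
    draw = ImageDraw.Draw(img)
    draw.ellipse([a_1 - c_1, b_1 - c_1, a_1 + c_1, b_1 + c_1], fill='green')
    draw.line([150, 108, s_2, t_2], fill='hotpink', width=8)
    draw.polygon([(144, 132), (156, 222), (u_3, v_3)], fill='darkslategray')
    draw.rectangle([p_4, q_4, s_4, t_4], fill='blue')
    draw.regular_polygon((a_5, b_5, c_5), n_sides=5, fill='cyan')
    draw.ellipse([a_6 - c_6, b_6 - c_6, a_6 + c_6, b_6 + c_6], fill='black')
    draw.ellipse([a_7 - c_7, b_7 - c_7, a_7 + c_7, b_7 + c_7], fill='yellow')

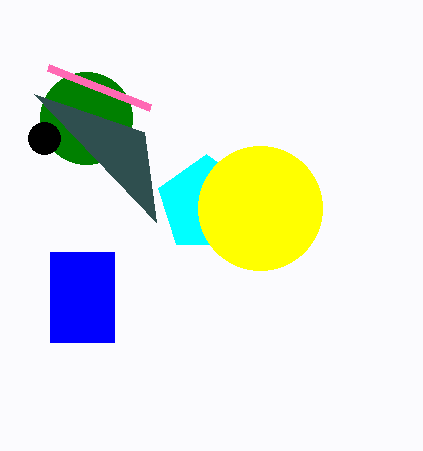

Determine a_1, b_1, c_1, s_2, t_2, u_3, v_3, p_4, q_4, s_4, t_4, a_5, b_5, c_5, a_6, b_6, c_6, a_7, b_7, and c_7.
a_1 = 86, b_1 = 118, c_1 = 46, s_2 = 48, t_2 = 68, u_3 = 34, v_3 = 94, p_4 = 50, q_4 = 252, s_4 = 114, t_4 = 342, a_5 = 206, b_5 = 204, c_5 = 50, a_6 = 44, b_6 = 138, c_6 = 16, a_7 = 260, b_7 = 208, c_7 = 62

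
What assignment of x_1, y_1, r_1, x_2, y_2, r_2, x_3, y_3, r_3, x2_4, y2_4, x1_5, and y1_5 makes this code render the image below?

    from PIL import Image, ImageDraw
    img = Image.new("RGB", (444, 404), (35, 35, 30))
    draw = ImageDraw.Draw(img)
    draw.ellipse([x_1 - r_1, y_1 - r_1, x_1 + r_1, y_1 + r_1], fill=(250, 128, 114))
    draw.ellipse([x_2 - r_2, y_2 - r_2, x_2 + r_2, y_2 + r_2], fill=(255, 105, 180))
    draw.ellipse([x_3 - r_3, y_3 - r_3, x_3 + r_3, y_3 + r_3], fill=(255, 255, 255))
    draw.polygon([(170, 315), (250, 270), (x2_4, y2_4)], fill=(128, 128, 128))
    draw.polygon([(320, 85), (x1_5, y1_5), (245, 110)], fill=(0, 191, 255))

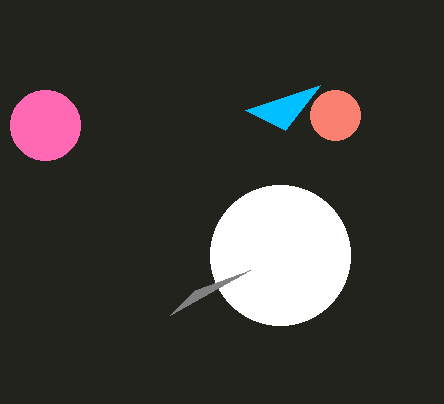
x_1 = 335; y_1 = 115; r_1 = 25; x_2 = 45; y_2 = 125; r_2 = 35; x_3 = 280; y_3 = 255; r_3 = 70; x2_4 = 195; y2_4 = 290; x1_5 = 285; y1_5 = 130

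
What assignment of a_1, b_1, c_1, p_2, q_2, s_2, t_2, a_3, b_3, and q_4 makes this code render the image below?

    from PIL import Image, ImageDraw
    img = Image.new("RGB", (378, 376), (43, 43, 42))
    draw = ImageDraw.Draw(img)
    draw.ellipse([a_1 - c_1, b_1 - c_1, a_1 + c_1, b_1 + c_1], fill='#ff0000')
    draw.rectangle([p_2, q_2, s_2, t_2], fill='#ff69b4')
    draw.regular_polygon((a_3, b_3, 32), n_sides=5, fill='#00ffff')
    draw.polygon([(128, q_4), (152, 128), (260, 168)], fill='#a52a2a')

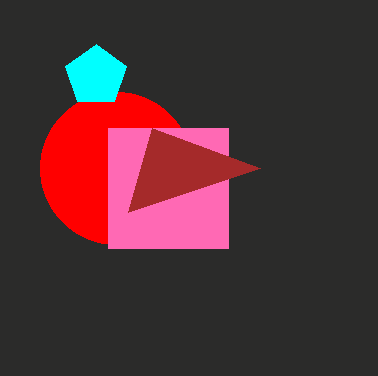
a_1 = 116; b_1 = 168; c_1 = 76; p_2 = 108; q_2 = 128; s_2 = 228; t_2 = 248; a_3 = 96; b_3 = 76; q_4 = 212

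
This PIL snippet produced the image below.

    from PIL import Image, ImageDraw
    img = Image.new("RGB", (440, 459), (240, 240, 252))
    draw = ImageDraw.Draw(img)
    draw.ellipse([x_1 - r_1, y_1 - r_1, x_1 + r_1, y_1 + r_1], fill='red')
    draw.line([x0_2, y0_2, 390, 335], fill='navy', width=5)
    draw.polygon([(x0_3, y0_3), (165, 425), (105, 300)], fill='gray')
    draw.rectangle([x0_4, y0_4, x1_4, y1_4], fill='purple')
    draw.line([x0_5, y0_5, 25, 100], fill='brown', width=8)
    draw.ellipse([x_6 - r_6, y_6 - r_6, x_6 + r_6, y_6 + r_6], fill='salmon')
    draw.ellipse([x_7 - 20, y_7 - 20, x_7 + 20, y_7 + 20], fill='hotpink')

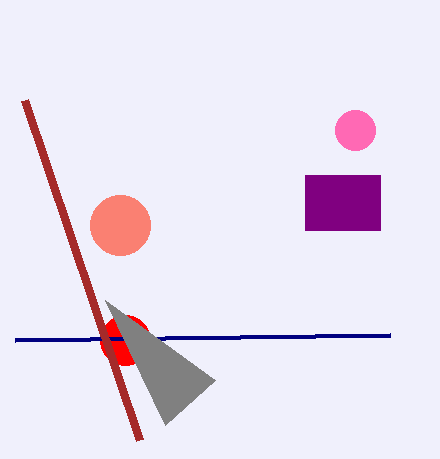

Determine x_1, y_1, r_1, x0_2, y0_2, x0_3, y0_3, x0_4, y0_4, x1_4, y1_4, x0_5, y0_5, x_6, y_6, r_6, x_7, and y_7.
x_1 = 125; y_1 = 340; r_1 = 25; x0_2 = 15; y0_2 = 340; x0_3 = 215; y0_3 = 380; x0_4 = 305; y0_4 = 175; x1_4 = 380; y1_4 = 230; x0_5 = 140; y0_5 = 440; x_6 = 120; y_6 = 225; r_6 = 30; x_7 = 355; y_7 = 130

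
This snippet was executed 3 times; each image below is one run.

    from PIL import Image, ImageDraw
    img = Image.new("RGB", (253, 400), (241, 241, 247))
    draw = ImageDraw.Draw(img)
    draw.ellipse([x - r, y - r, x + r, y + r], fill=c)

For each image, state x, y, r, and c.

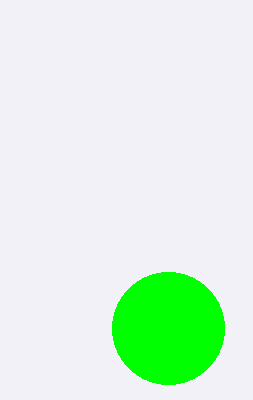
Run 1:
x = 168; y = 328; r = 56; c = 'lime'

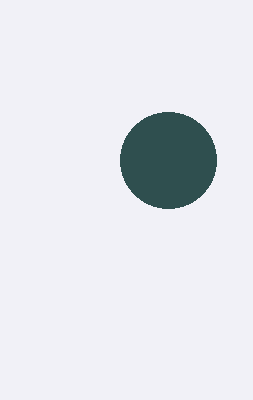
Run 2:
x = 168; y = 160; r = 48; c = 'darkslategray'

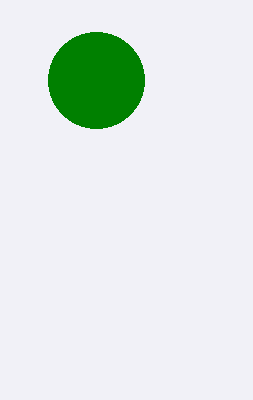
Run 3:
x = 96; y = 80; r = 48; c = 'green'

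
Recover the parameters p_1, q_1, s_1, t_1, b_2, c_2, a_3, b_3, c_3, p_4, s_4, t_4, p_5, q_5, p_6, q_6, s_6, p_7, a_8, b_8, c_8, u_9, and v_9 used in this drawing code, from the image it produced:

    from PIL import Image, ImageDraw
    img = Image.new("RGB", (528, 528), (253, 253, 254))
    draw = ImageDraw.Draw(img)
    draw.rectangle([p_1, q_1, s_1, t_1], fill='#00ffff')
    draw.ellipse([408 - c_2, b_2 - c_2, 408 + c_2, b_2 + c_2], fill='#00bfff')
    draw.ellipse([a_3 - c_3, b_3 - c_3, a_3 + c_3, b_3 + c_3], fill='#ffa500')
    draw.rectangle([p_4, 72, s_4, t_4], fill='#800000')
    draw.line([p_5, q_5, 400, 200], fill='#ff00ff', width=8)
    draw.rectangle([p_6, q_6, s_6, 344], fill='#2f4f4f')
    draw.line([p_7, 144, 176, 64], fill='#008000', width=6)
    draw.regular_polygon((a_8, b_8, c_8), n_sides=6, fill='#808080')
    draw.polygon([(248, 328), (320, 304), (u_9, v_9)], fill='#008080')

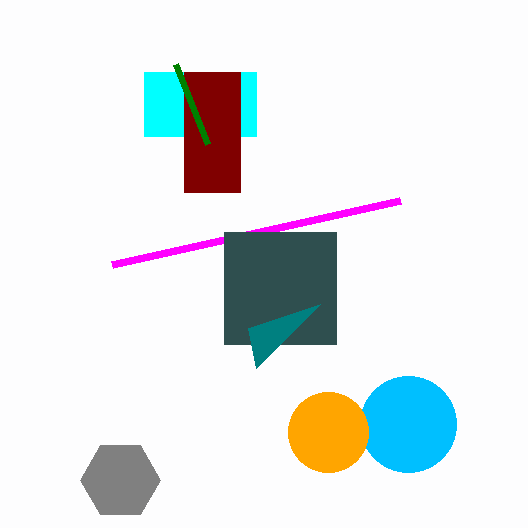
p_1 = 144, q_1 = 72, s_1 = 256, t_1 = 136, b_2 = 424, c_2 = 48, a_3 = 328, b_3 = 432, c_3 = 40, p_4 = 184, s_4 = 240, t_4 = 192, p_5 = 112, q_5 = 264, p_6 = 224, q_6 = 232, s_6 = 336, p_7 = 208, a_8 = 120, b_8 = 480, c_8 = 40, u_9 = 256, v_9 = 368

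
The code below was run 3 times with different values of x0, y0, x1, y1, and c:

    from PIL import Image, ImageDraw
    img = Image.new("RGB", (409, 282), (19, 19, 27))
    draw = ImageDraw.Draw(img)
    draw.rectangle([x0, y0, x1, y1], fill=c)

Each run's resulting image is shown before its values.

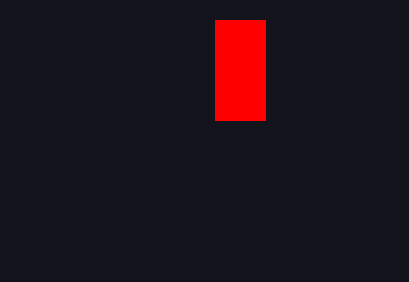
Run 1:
x0 = 215
y0 = 20
x1 = 265
y1 = 120
c = 'red'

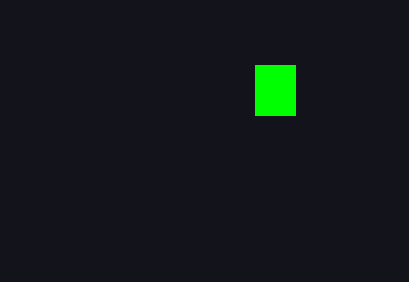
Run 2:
x0 = 255
y0 = 65
x1 = 295
y1 = 115
c = 'lime'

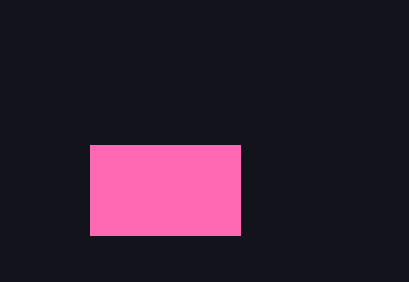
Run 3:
x0 = 90; y0 = 145; x1 = 240; y1 = 235; c = 'hotpink'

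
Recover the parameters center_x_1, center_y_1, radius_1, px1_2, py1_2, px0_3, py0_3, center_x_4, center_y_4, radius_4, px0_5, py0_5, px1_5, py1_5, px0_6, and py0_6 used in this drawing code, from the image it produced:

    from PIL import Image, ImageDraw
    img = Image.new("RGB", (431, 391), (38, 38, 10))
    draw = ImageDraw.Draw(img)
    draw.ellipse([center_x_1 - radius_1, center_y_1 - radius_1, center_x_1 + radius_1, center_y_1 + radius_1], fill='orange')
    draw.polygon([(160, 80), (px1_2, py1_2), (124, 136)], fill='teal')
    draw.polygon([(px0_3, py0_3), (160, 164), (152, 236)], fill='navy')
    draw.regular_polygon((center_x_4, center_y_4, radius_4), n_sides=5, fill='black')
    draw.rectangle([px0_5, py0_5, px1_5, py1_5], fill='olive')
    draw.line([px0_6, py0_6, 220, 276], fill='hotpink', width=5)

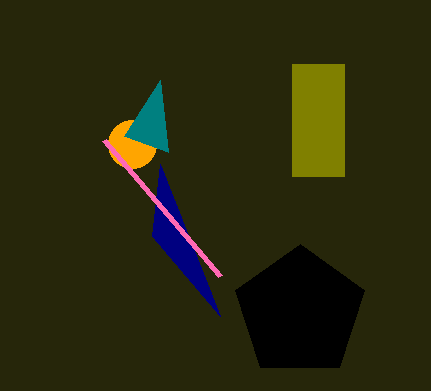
center_x_1 = 132, center_y_1 = 144, radius_1 = 24, px1_2 = 168, py1_2 = 152, px0_3 = 220, py0_3 = 316, center_x_4 = 300, center_y_4 = 312, radius_4 = 68, px0_5 = 292, py0_5 = 64, px1_5 = 344, py1_5 = 176, px0_6 = 104, py0_6 = 140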